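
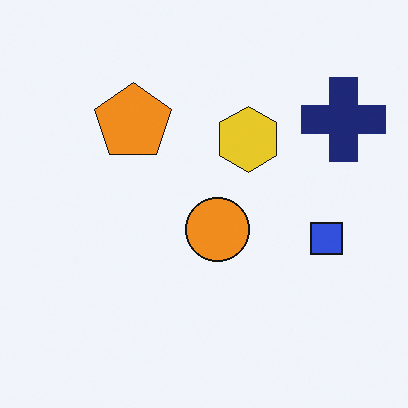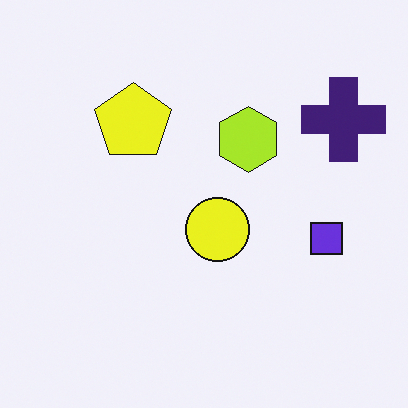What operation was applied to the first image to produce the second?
It was hue-shifted by a small amount.

Every shape's color has rotated by the same amount around the hue wheel — a uniform hue shift.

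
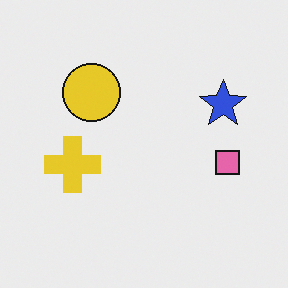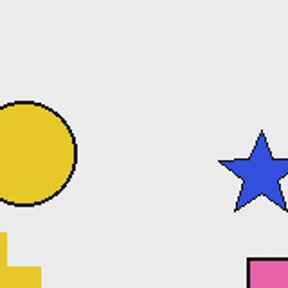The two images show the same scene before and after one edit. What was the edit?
This is the original image cropped to a noticeably smaller region and rescaled.

The visible shapes are larger and the field of view is narrower; shapes near the original edges may be partly or wholly outside the frame — a crop-and-rescale.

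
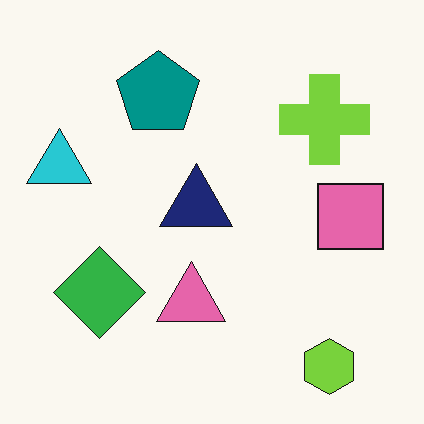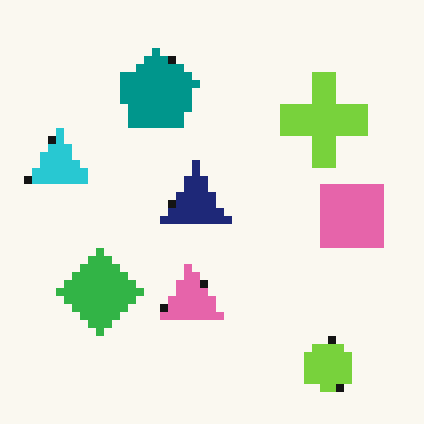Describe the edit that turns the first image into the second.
The image was pixelated into visible square blocks.

Shapes are reduced to large square blocks; fine edges and outlines are lost — a downscale-then-upscale (mosaic) effect.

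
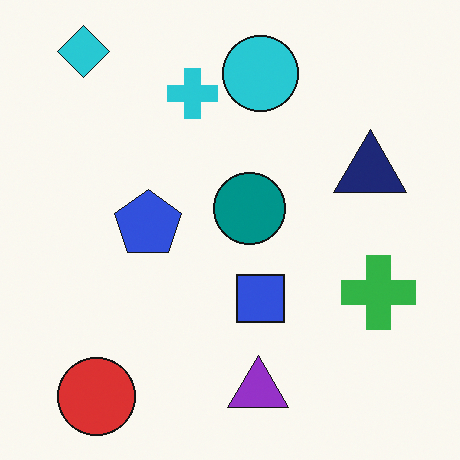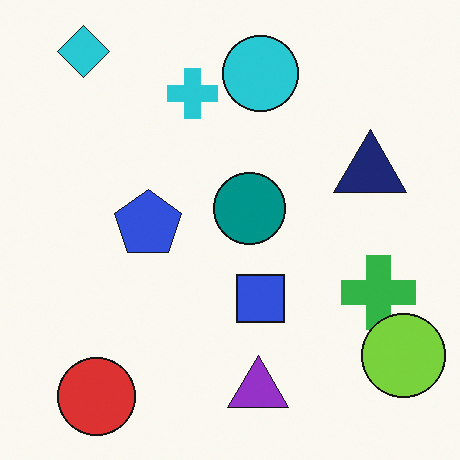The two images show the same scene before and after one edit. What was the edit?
This is the original image overlaid with an additional lime circle.

A lime circle appears in the second image that is absent from the first.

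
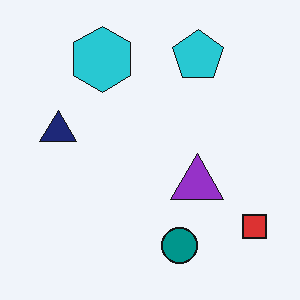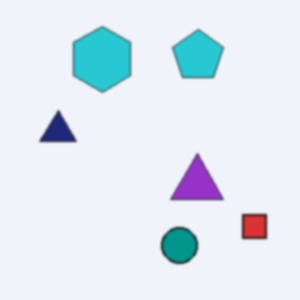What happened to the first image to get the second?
It was given a subtle gaussian blur.

Shape edges and outlines are uniformly softened across the whole image.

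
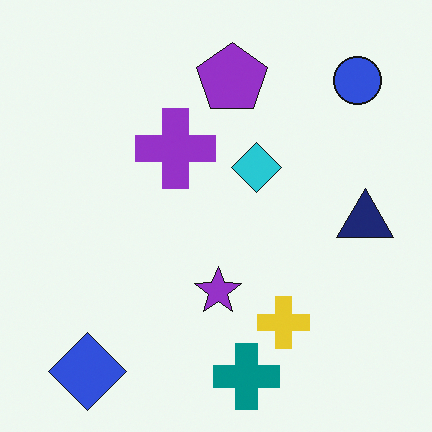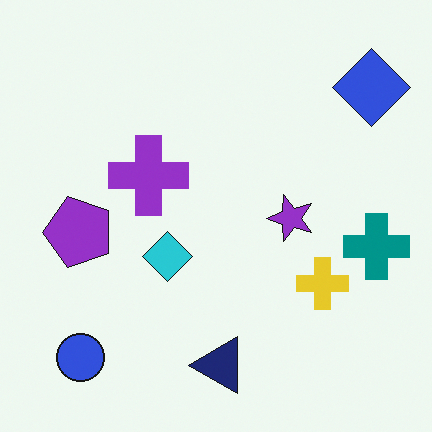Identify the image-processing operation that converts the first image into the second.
It was transposed (reflected across the top-left ↔ bottom-right diagonal).

Shapes have swapped their row and column positions — what was in the top-right is now in the bottom-left — a diagonal reflection.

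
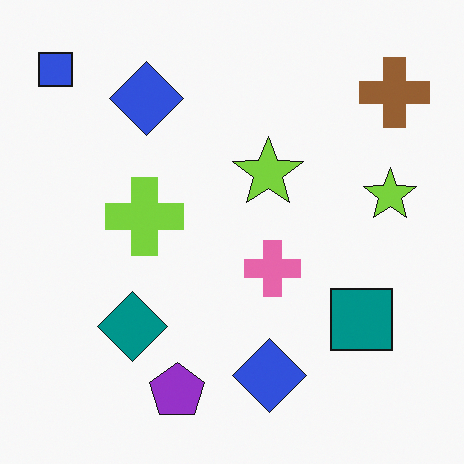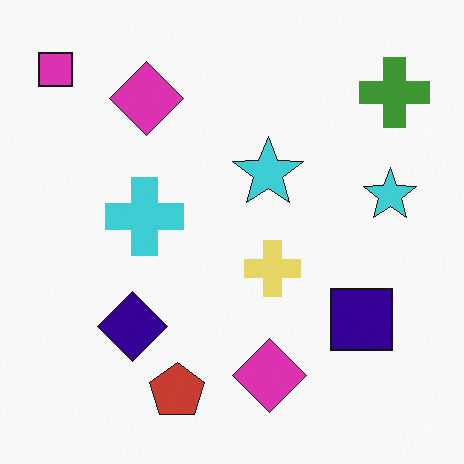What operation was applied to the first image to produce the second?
It was hue-shifted through roughly a third of the color wheel.

Every shape's color has rotated by the same amount around the hue wheel — a uniform hue shift.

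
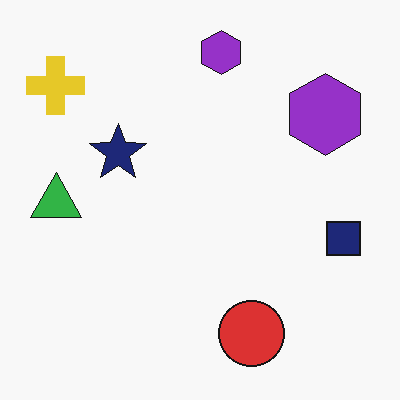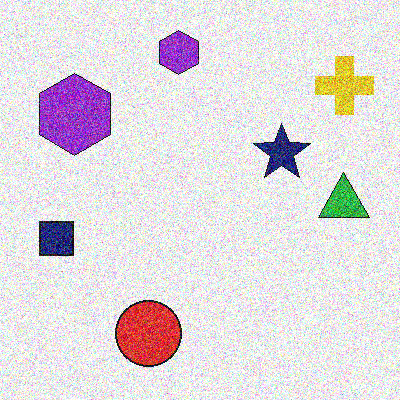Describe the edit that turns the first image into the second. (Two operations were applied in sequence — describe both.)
Flipped horizontally (left ↔ right), then degraded with heavy additive noise.

The yellow cross is in the top-left of the first image and the top-right of the second — shapes on opposite sides of the vertical midline have swapped in a mirror flip. Random speckle covers the whole image, including the flat background.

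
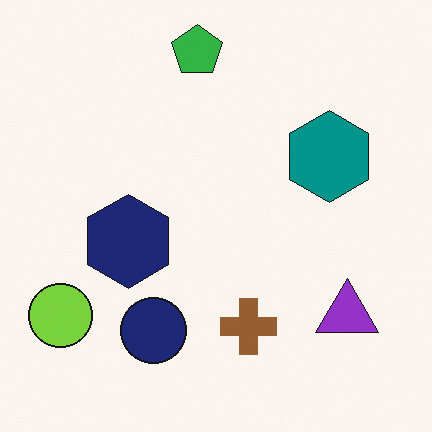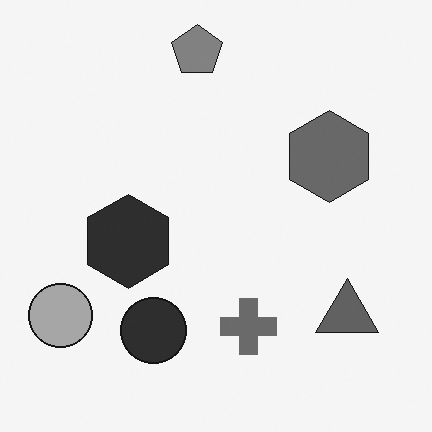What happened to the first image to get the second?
The image was converted to grayscale.

All color is removed — every shape is now a shade of grey.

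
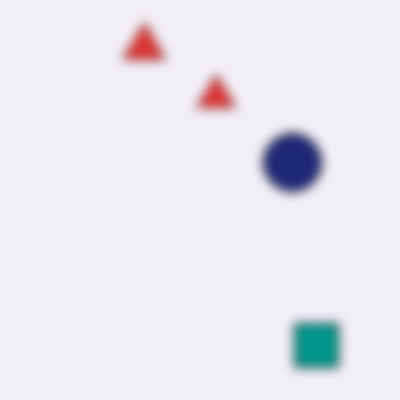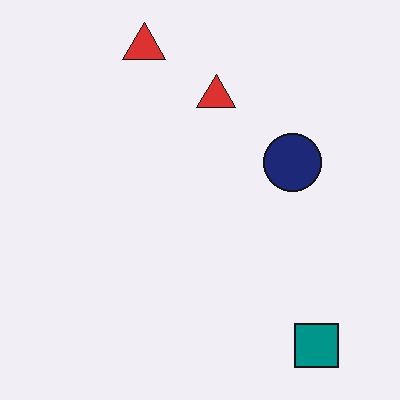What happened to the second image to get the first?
It was heavily blurred.

Shape edges and outlines are uniformly softened across the whole image.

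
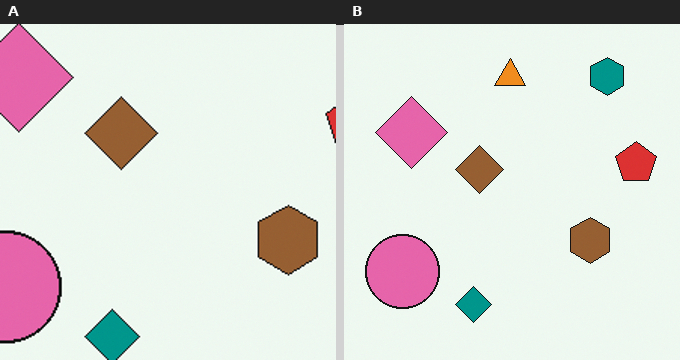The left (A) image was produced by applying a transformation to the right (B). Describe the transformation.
This is the original image cropped slightly and scaled back up.

The visible shapes are larger and the field of view is narrower; shapes near the original edges may be partly or wholly outside the frame — a crop-and-rescale.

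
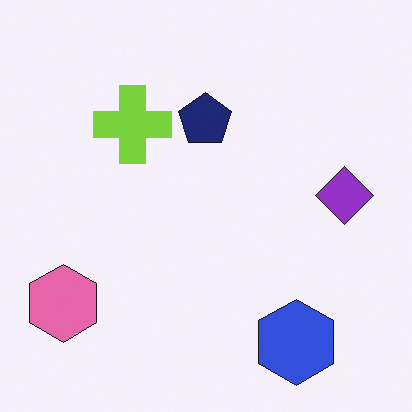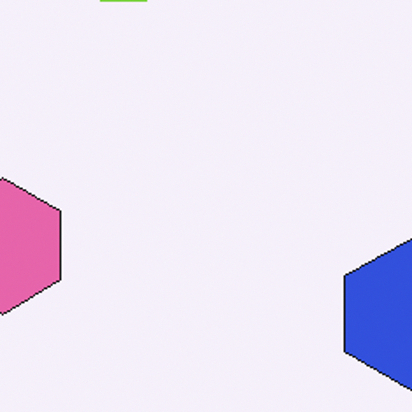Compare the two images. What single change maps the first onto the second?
Cropped tightly and scaled back up.

The visible shapes are larger and the field of view is narrower; shapes near the original edges may be partly or wholly outside the frame — a crop-and-rescale.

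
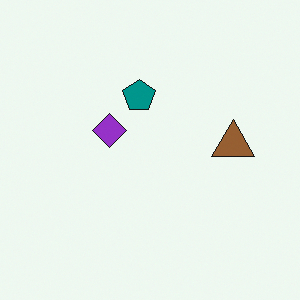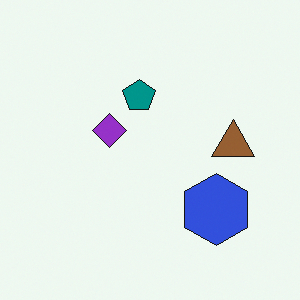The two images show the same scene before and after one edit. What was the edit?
The image was overlaid with an additional blue hexagon.

A blue hexagon appears in the second image that is absent from the first.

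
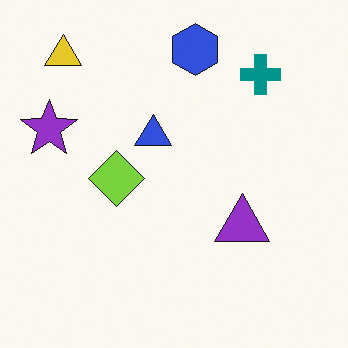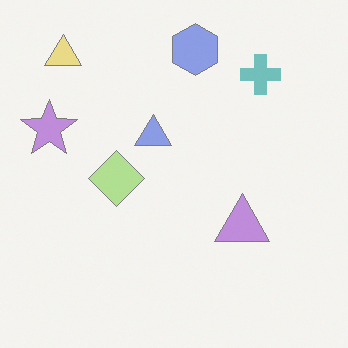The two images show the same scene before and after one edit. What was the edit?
The transformation is: given much lower contrast.

Tones are pushed toward mid-grey across the whole image — a global contrast change.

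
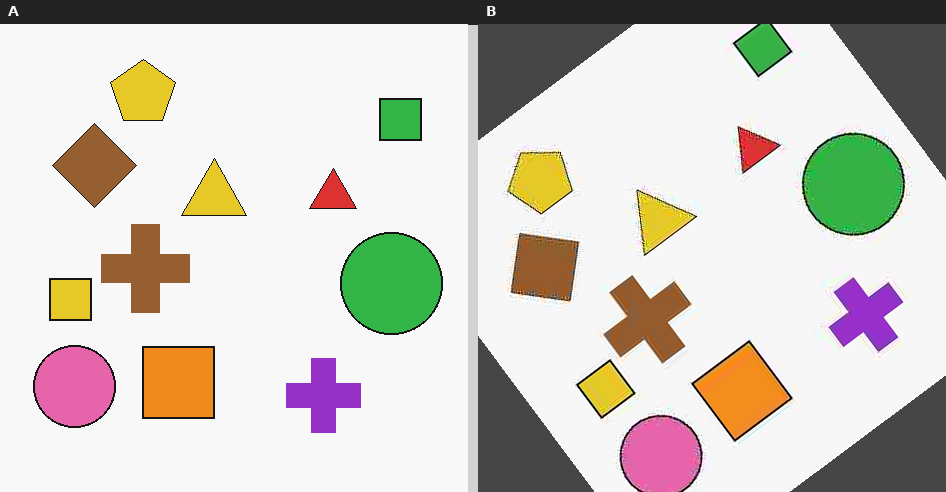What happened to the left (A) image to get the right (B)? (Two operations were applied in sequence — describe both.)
It was degraded with heavy JPEG compression, then rotated counter-clockwise by a large amount — several tens of degrees.

Blocky 8×8 compression artifacts appear around shape edges and the flat background shows ringing — characteristic JPEG degradation. Every shape is tilted by the same angle and the image corners show triangular fill wedges — a whole-image rotation by a non-right angle.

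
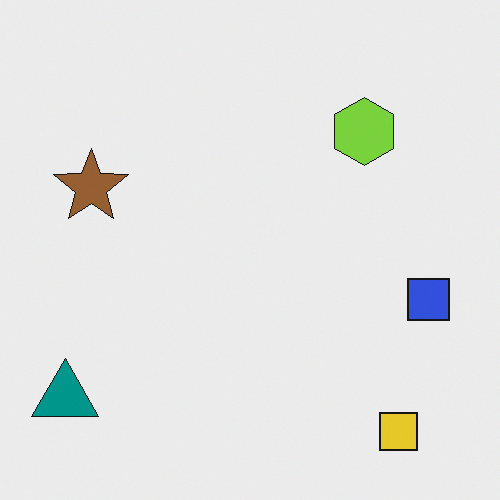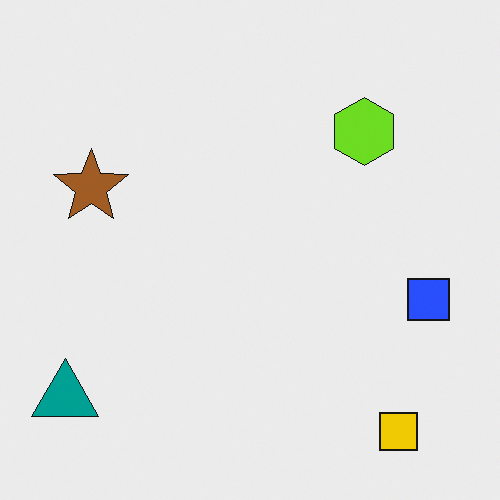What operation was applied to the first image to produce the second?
Slightly oversaturated.

All colors are more vivid — a global saturation change.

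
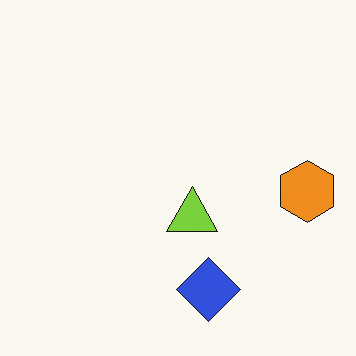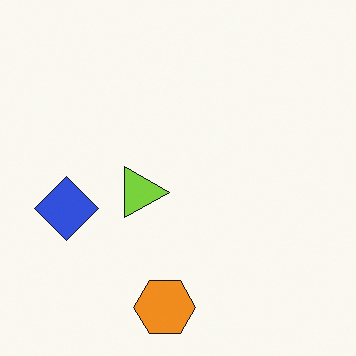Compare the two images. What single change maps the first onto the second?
The image was rotated 90° clockwise.

The orange hexagon sits in the right of the first image and the bottom of the second — consistent with a whole-image 90° clockwise rotation.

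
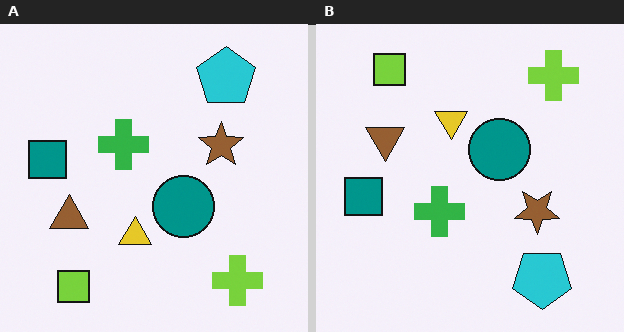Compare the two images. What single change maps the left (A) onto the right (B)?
This is the original image flipped vertically (top ↔ bottom).

The lime square is in the bottom-left of the left (A) image and the top-left of the right (B) — shapes on opposite sides of the horizontal midline have swapped in a mirror flip.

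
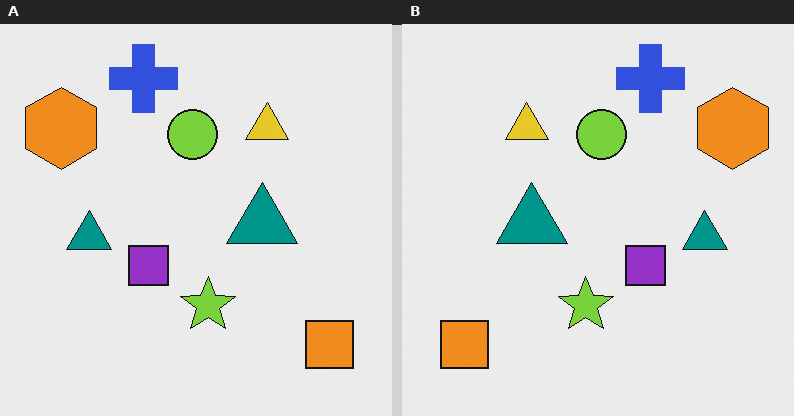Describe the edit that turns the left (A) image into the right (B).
The image was flipped horizontally (left ↔ right).

The orange hexagon is in the top-left of the left (A) image and the top-right of the right (B) — shapes on opposite sides of the vertical midline have swapped in a mirror flip.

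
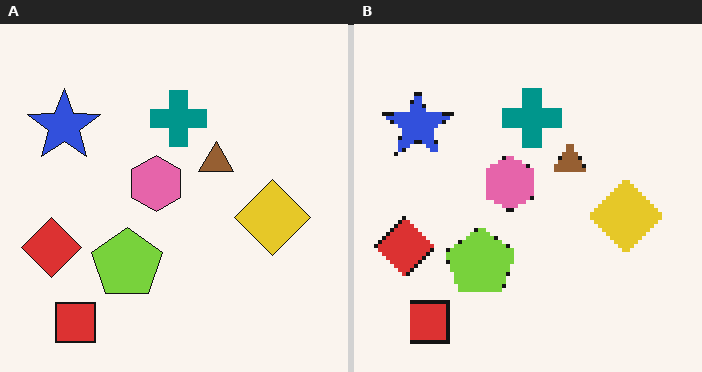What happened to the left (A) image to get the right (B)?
Lightly pixelated (a mild mosaic effect).

Shapes are reduced to large square blocks; fine edges and outlines are lost — a downscale-then-upscale (mosaic) effect.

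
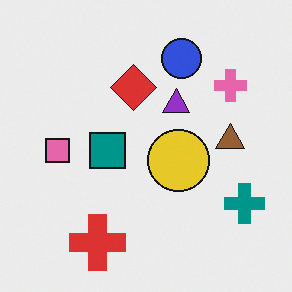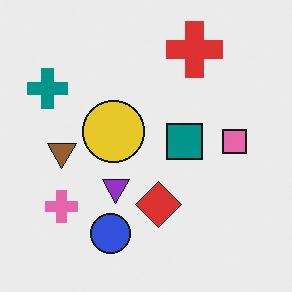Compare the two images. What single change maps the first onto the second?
It was rotated 180°.

The teal cross sits in the bottom-right of the first image and the top-left of the second — consistent with a whole-image 180° rotation.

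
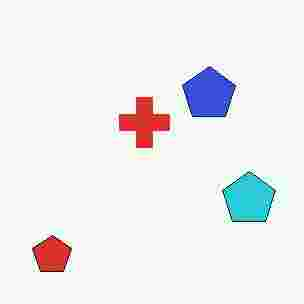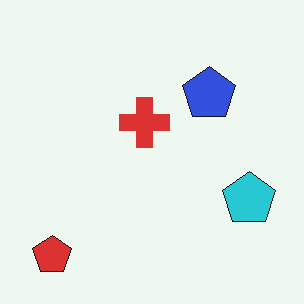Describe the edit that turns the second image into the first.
The transformation is: heavily JPEG-compressed with obvious blocking artifacts.

Blocky 8×8 compression artifacts appear around shape edges and the flat background shows ringing — characteristic JPEG degradation.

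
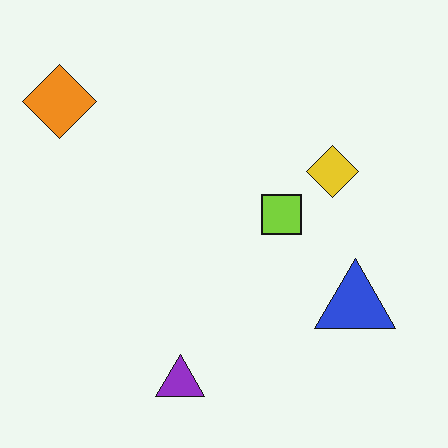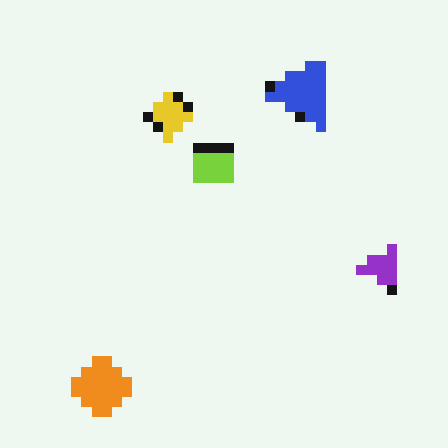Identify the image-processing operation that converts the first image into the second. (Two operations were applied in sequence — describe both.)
The image was heavily pixelated into large blocks, then rotated 90° counter-clockwise.

Shapes are reduced to large square blocks; fine edges and outlines are lost — a downscale-then-upscale (mosaic) effect. The orange diamond sits in the top-left of the first image and the bottom-left of the second — consistent with a whole-image 90° counter-clockwise rotation.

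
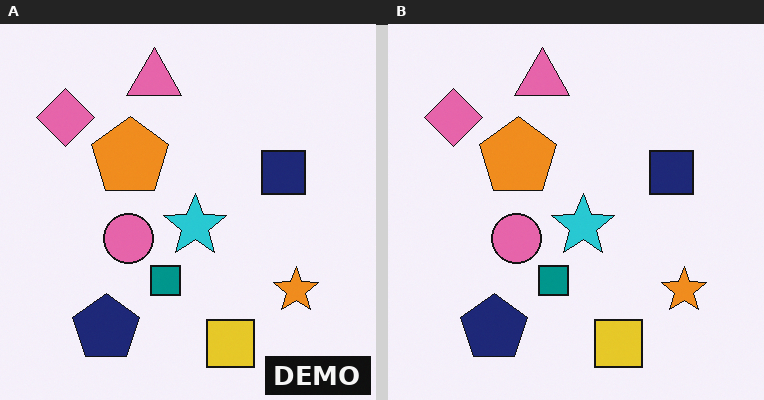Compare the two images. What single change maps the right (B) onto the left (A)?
This is the original image watermarked with the text "DEMO" in the lower-right corner.

A dark label reading "DEMO" appears in the lower-right corner.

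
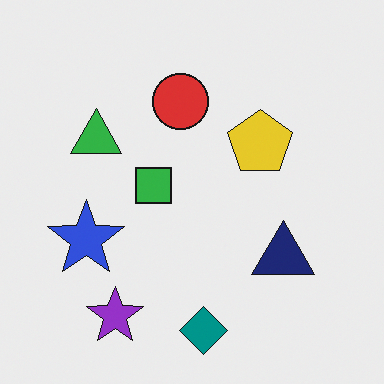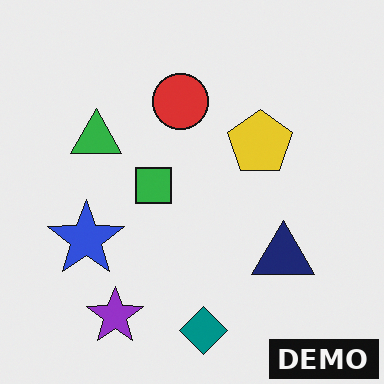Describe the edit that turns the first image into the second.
Watermarked with the text "DEMO" in the lower-right corner.

A dark label reading "DEMO" appears in the lower-right corner.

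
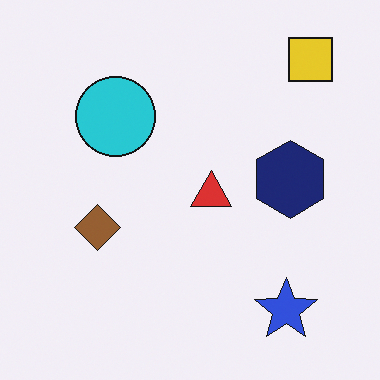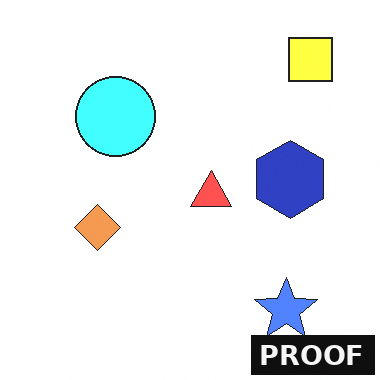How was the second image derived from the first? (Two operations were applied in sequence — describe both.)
The transformation is: substantially brightened, then watermarked with the text "PROOF" in the lower-right corner.

Every pixel — background and shapes alike — is uniformly brightened. A dark label reading "PROOF" appears in the lower-right corner.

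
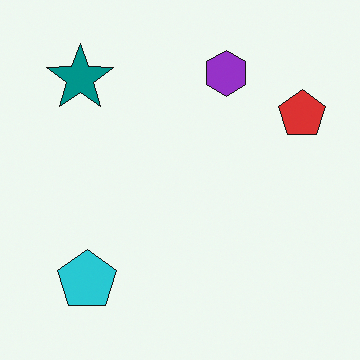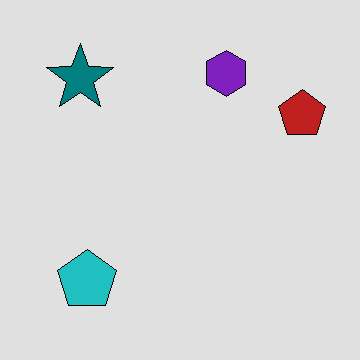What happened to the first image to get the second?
Moderately posterized.

Each flat color has snapped to a coarser quantized level — most visibly, the near-white background has dropped to a flat grey.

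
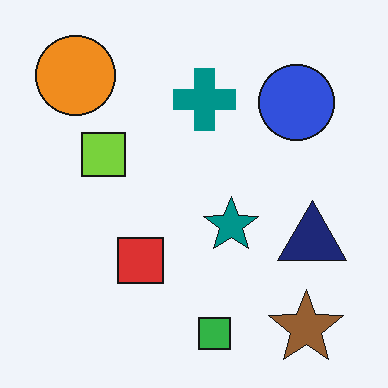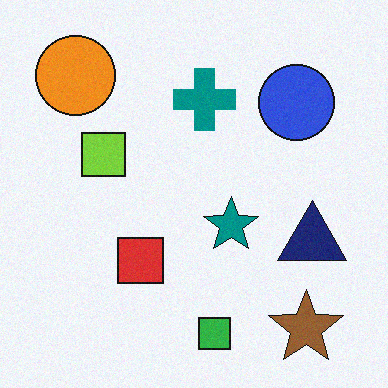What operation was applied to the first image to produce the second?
The second image is the first degraded with subtle gaussian noise.

Random speckle covers the whole image, including the flat background.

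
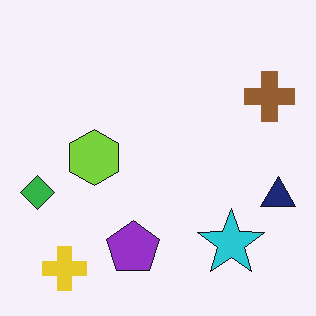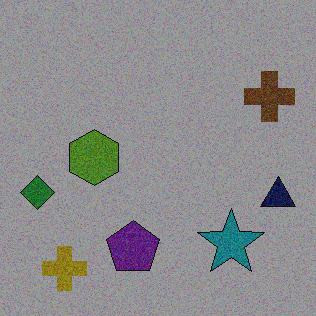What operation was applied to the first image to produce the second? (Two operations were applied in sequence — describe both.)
It was degraded with a thick layer of grain, then noticeably darkened.

Random speckle covers the whole image, including the flat background. Every pixel — background and shapes alike — is uniformly darkened.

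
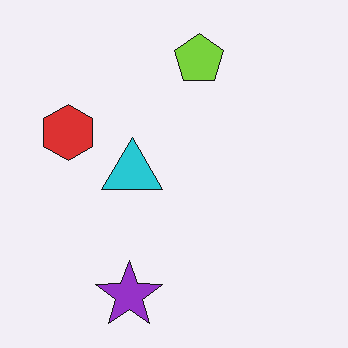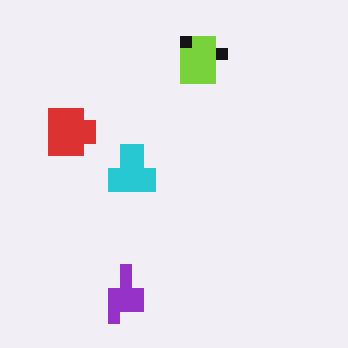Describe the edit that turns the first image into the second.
Coarsely pixelated.

Shapes are reduced to large square blocks; fine edges and outlines are lost — a downscale-then-upscale (mosaic) effect.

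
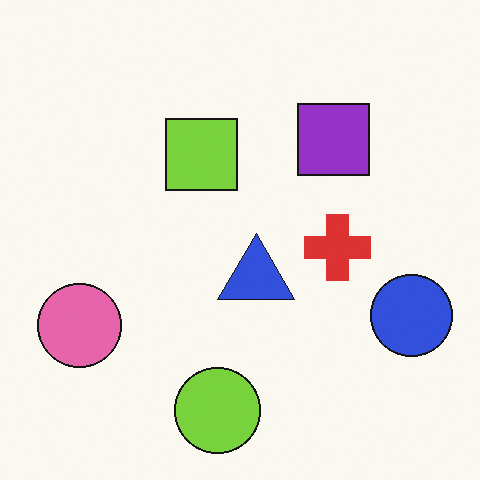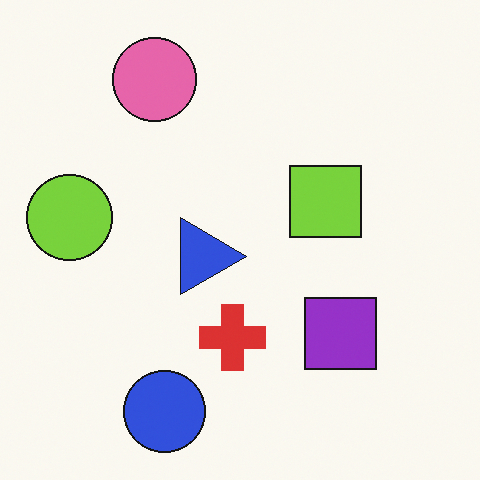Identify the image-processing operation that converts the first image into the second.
This is the original image rotated 90° clockwise.

The blue circle sits in the right of the first image and the bottom of the second — consistent with a whole-image 90° clockwise rotation.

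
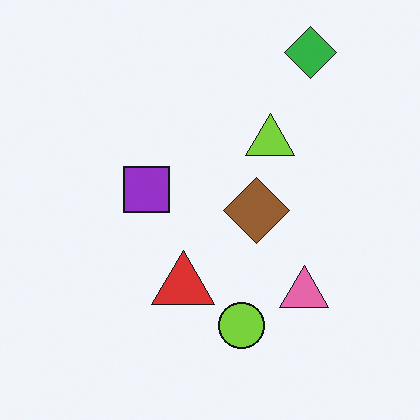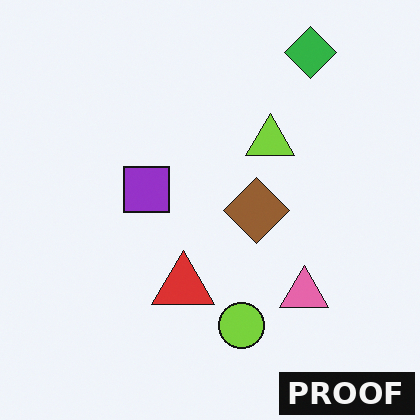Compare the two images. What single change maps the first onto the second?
The transformation is: watermarked with the text "PROOF" in the lower-right corner.

A dark label reading "PROOF" appears in the lower-right corner.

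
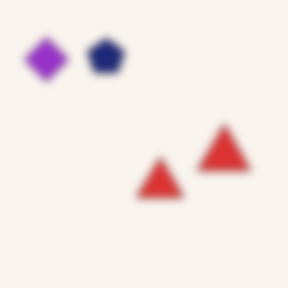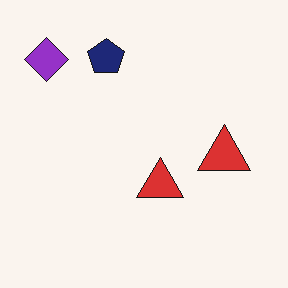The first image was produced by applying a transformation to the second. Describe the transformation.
This is the original image noticeably gaussian-blurred.

Shape edges and outlines are uniformly softened across the whole image.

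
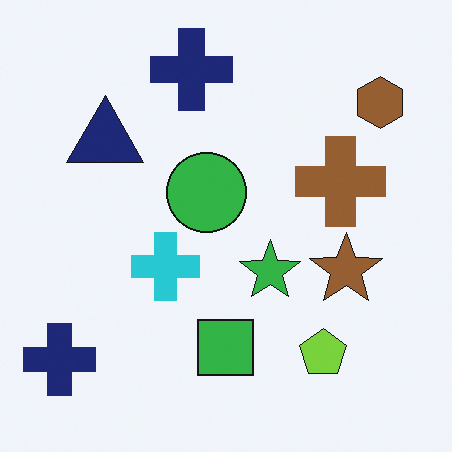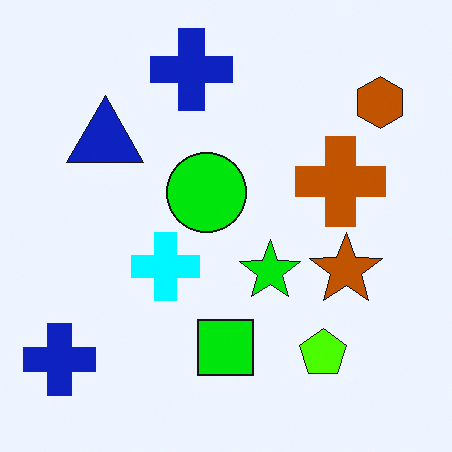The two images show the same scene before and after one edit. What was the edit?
The image was made much more vivid (saturation change).

All colors are more vivid — a global saturation change.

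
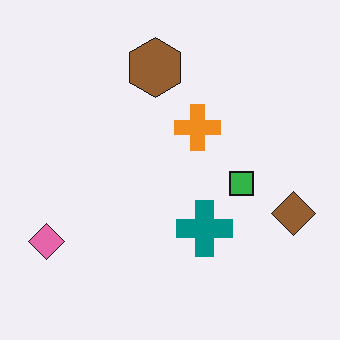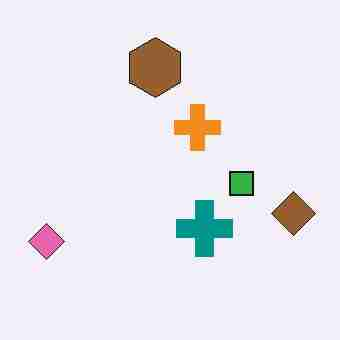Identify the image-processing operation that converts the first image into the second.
Heavily JPEG-compressed with obvious blocking artifacts.

Blocky 8×8 compression artifacts appear around shape edges and the flat background shows ringing — characteristic JPEG degradation.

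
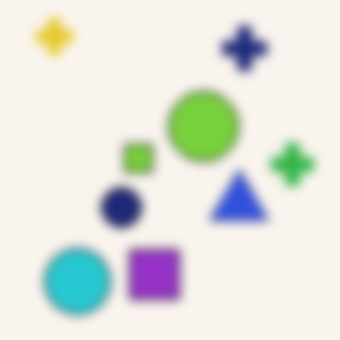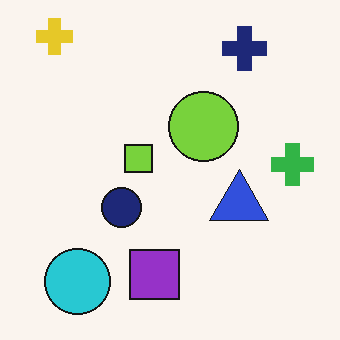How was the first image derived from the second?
It was heavily blurred.

Shape edges and outlines are uniformly softened across the whole image.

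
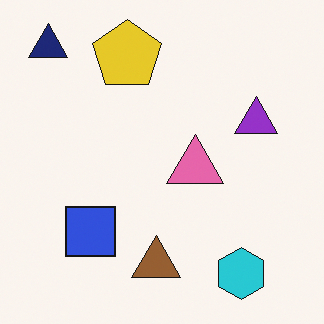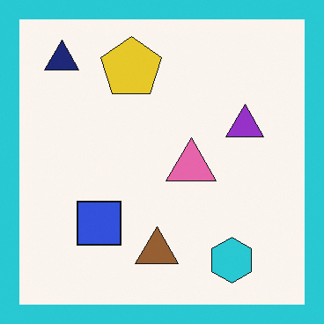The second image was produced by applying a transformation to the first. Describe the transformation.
The image was framed with a cyan border.

A solid cyan frame runs around the edge of the second image, with the content slightly shrunk inside it.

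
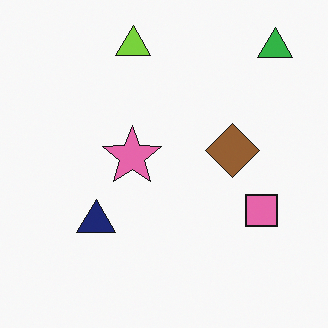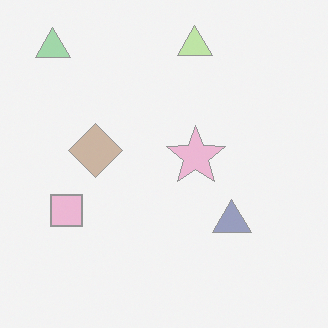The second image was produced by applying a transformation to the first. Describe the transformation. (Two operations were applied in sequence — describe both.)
The image was flipped horizontally (left ↔ right), then washed out (contrast reduced).

The green triangle is in the top-right of the first image and the top-left of the second — shapes on opposite sides of the vertical midline have swapped in a mirror flip. Tones are pushed toward mid-grey across the whole image — a global contrast change.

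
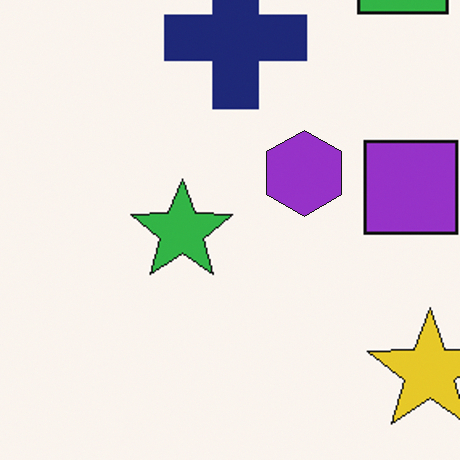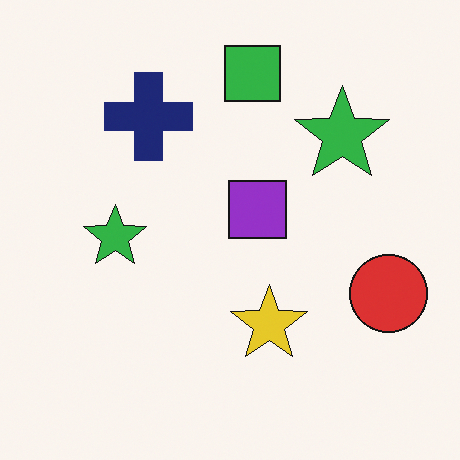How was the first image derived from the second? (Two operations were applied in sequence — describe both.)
The transformation is: cropped to a modestly smaller region and rescaled, then overlaid with an additional purple hexagon.

The visible shapes are larger and the field of view is narrower; shapes near the original edges may be partly or wholly outside the frame — a crop-and-rescale. A purple hexagon appears in the first image that is absent from the second.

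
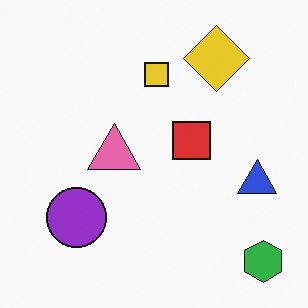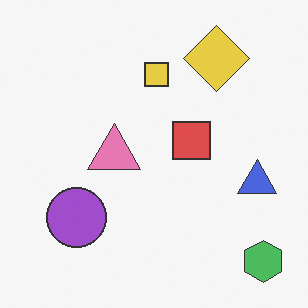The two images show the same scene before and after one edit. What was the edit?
Given slightly reduced contrast.

Tones are pushed toward mid-grey across the whole image — a global contrast change.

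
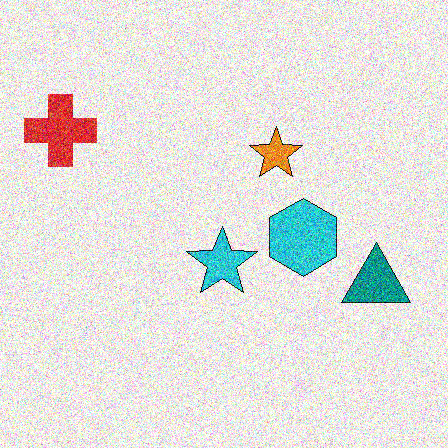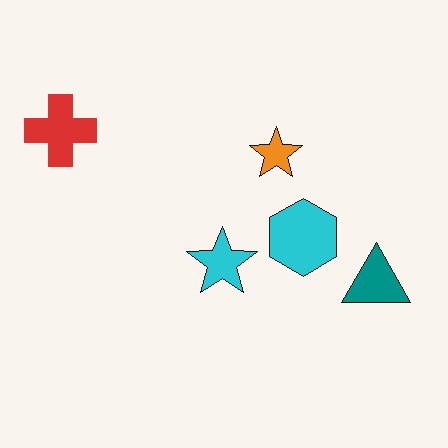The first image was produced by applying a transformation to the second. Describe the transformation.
Degraded with a thick layer of grain.

Random speckle covers the whole image, including the flat background.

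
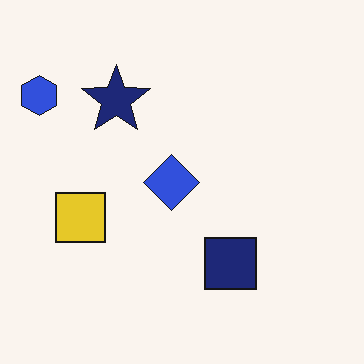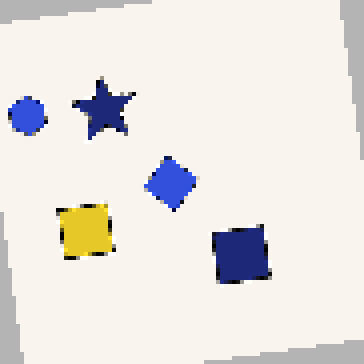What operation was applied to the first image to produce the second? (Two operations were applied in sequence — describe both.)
This is the original image rotated counter-clockwise by a few degrees, then mildly pixelated.

Every shape is tilted by the same angle and the image corners show triangular fill wedges — a whole-image rotation by a non-right angle. Shapes are reduced to large square blocks; fine edges and outlines are lost — a downscale-then-upscale (mosaic) effect.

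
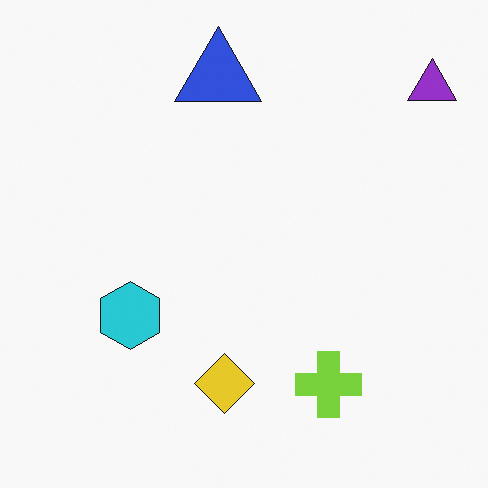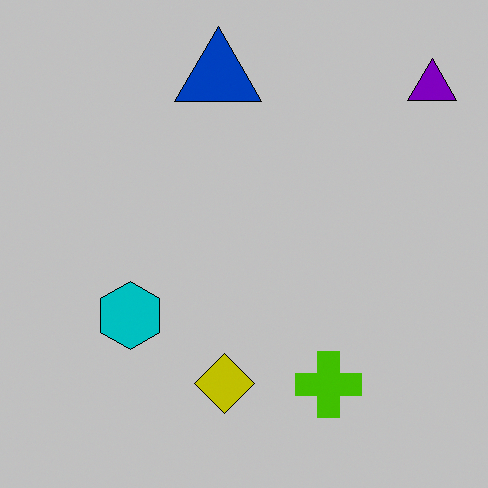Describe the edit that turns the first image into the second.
Heavily posterized to just a handful of flat colors.

Each flat color has snapped to a coarser quantized level — most visibly, the near-white background has dropped to a flat grey.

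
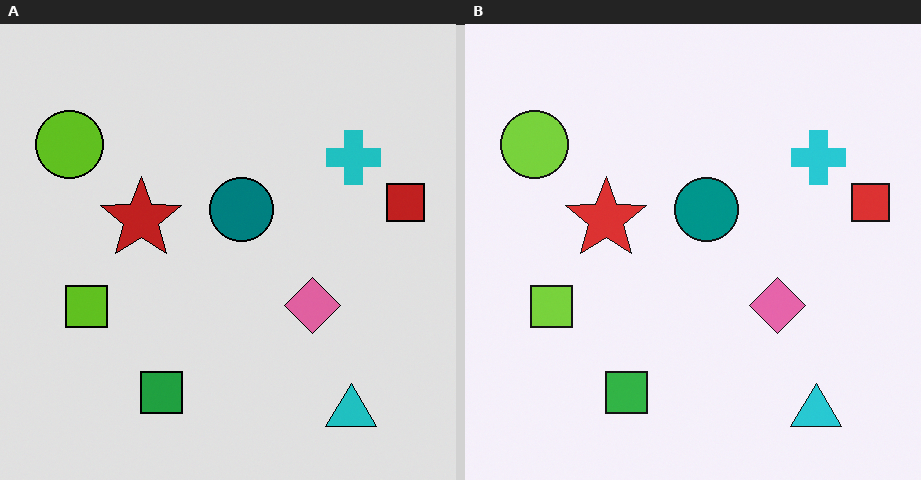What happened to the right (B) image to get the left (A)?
This is the original image posterized to a reduced palette.

Each flat color has snapped to a coarser quantized level — most visibly, the near-white background has dropped to a flat grey.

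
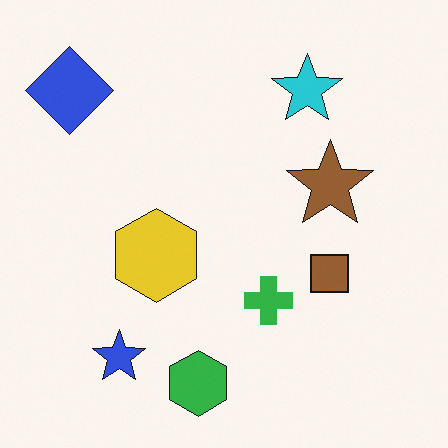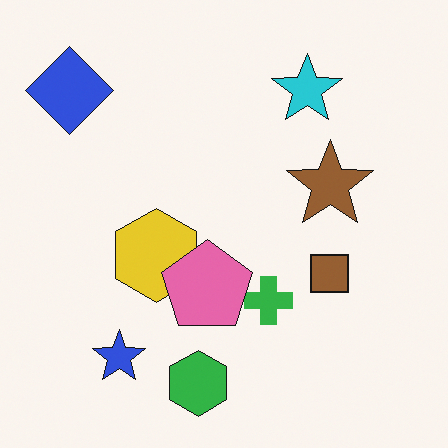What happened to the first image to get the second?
The second image is the first overlaid with an additional pink pentagon.

A pink pentagon appears in the second image that is absent from the first.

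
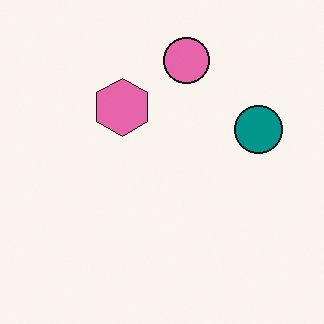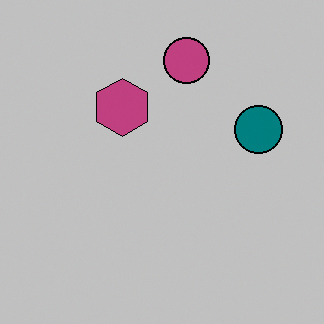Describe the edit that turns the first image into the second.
It was heavily posterized to just a handful of flat colors.

Each flat color has snapped to a coarser quantized level — most visibly, the near-white background has dropped to a flat grey.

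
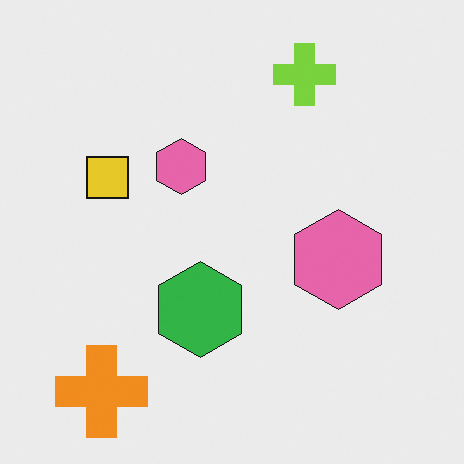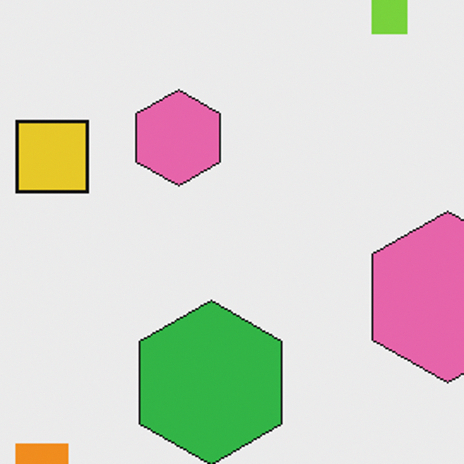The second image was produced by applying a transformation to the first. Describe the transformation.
The second image is the first cropped to a noticeably smaller region and rescaled.

The visible shapes are larger and the field of view is narrower; shapes near the original edges may be partly or wholly outside the frame — a crop-and-rescale.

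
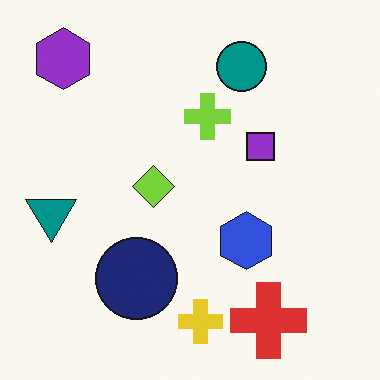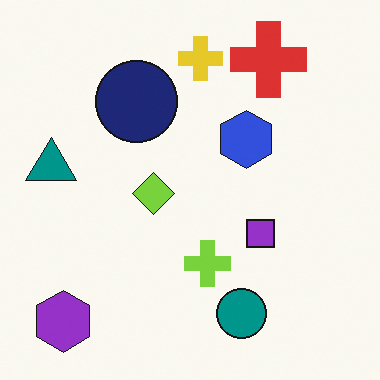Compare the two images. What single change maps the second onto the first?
Flipped vertically (top ↔ bottom).

The yellow cross is in the top of the second image and the bottom of the first — shapes on opposite sides of the horizontal midline have swapped in a mirror flip.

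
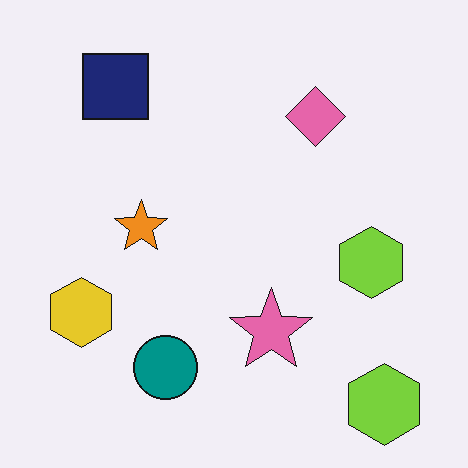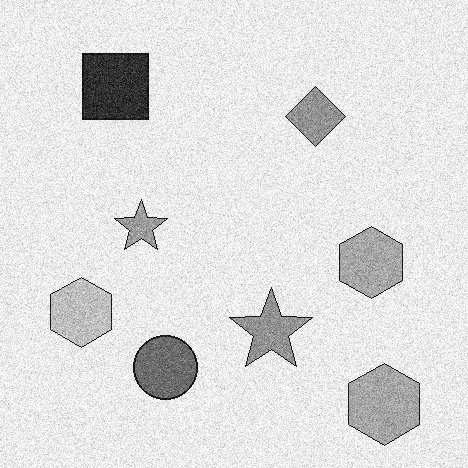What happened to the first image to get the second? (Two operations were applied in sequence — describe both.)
The second image is the first degraded with visible gaussian noise, then converted to grayscale.

Random speckle covers the whole image, including the flat background. All color is removed — every shape is now a shade of grey.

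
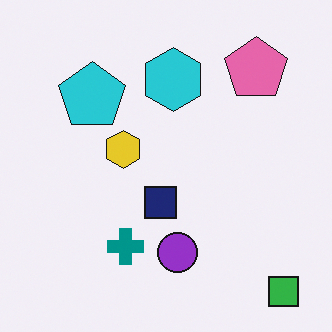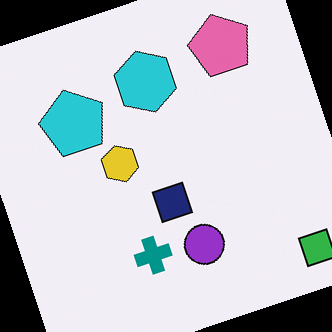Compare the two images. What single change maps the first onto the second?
It was rotated counter-clockwise by a clearly visible amount.

Every shape is tilted by the same angle and the image corners show triangular fill wedges — a whole-image rotation by a non-right angle.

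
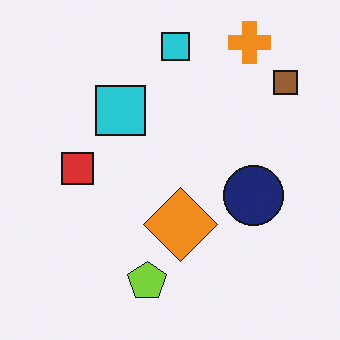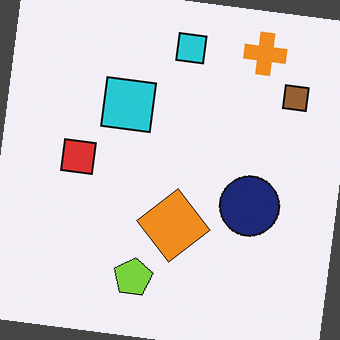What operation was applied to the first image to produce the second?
Rotated clockwise by a few degrees.

Every shape is tilted by the same angle and the image corners show triangular fill wedges — a whole-image rotation by a non-right angle.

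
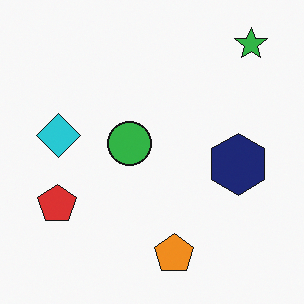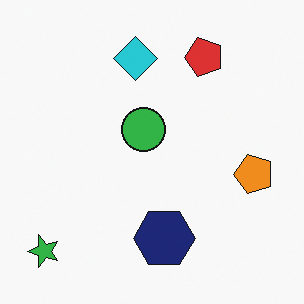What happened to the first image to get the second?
It was transposed (reflected across the top-left ↔ bottom-right diagonal).

Shapes have swapped their row and column positions — what was in the top-right is now in the bottom-left — a diagonal reflection.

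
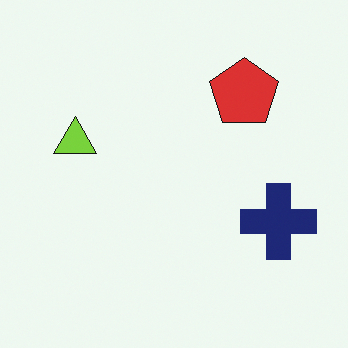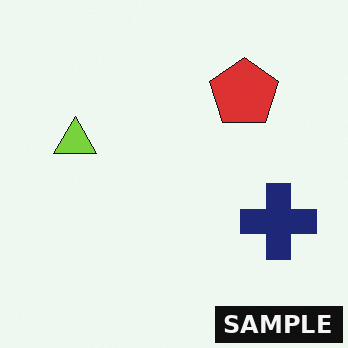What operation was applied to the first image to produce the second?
The second image is the first watermarked with the text "SAMPLE" in the lower-right corner.

A dark label reading "SAMPLE" appears in the lower-right corner.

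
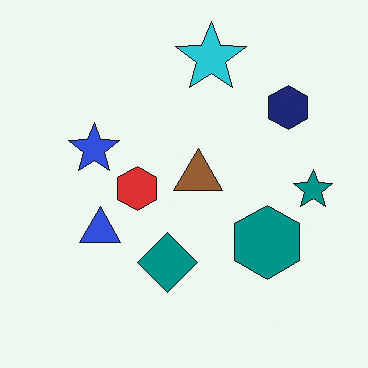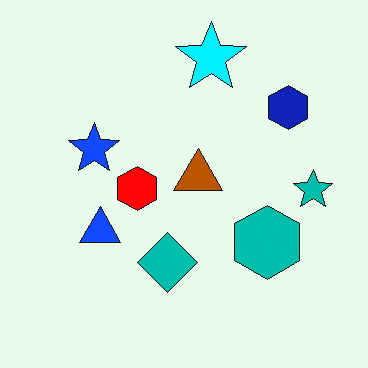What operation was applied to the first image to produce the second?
The image was made much more vivid (saturation change).

All colors are more vivid — a global saturation change.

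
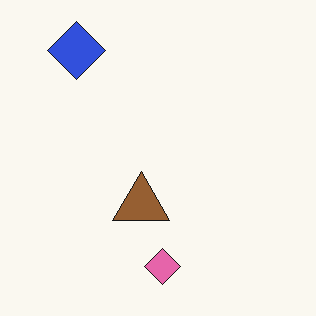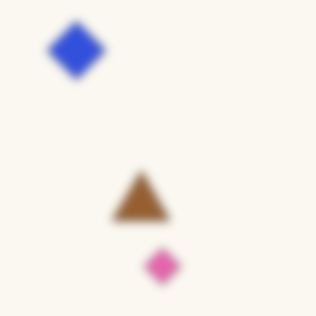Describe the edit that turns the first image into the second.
Moderately blurred.

Shape edges and outlines are uniformly softened across the whole image.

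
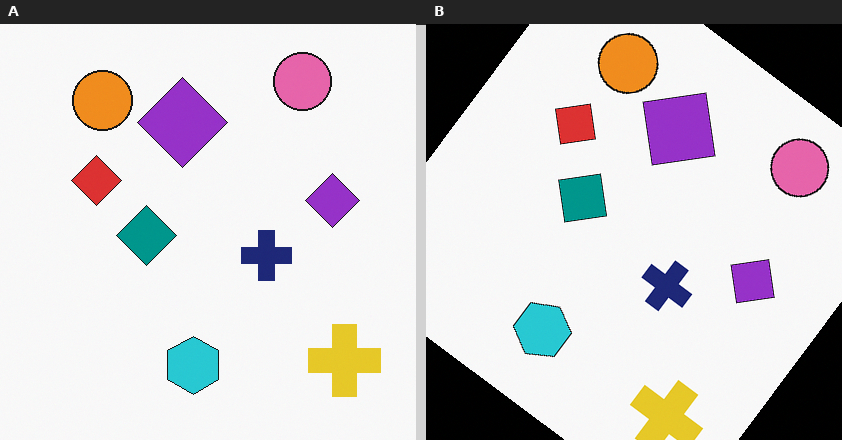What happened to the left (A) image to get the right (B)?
Rotated clockwise by a large amount — several tens of degrees.

Every shape is tilted by the same angle and the image corners show triangular fill wedges — a whole-image rotation by a non-right angle.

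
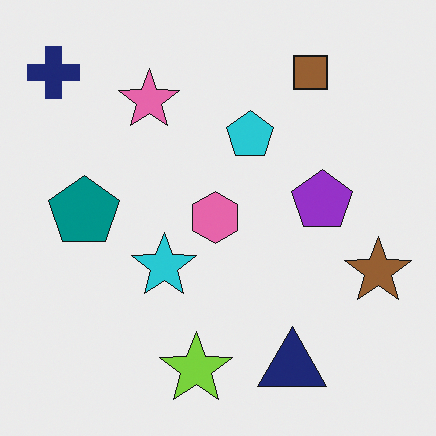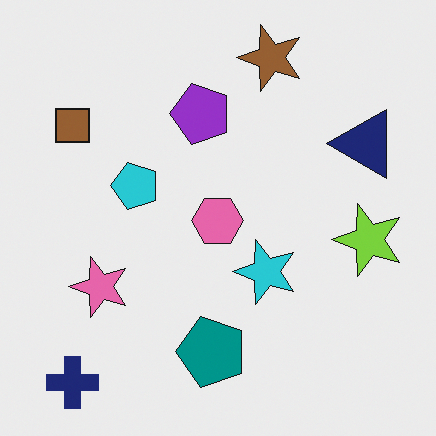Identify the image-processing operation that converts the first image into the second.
This is the original image rotated 90° counter-clockwise.

The navy cross sits in the top-left of the first image and the bottom-left of the second — consistent with a whole-image 90° counter-clockwise rotation.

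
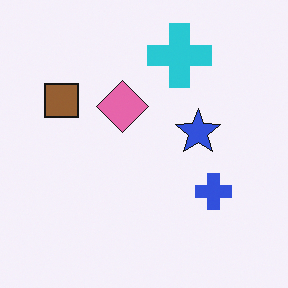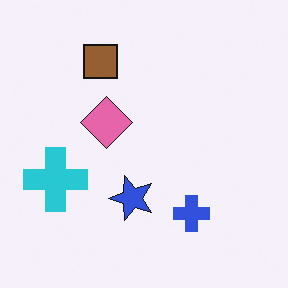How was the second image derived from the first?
The transformation is: transposed (reflected across the top-left ↔ bottom-right diagonal).

Shapes have swapped their row and column positions — what was in the top-right is now in the bottom-left — a diagonal reflection.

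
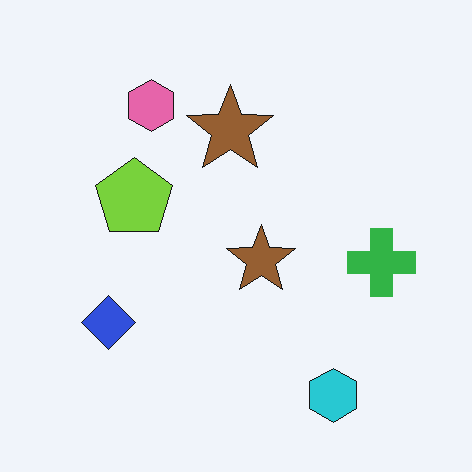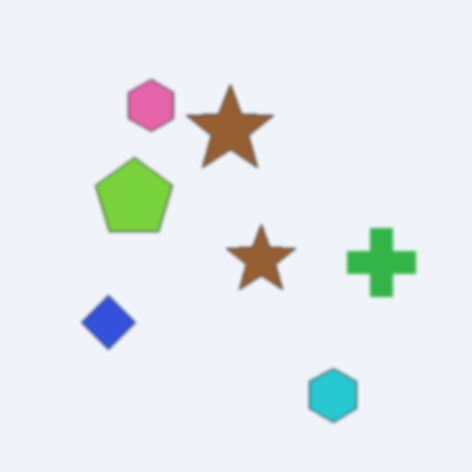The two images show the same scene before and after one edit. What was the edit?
The image was lightly blurred.

Shape edges and outlines are uniformly softened across the whole image.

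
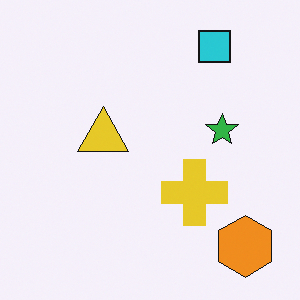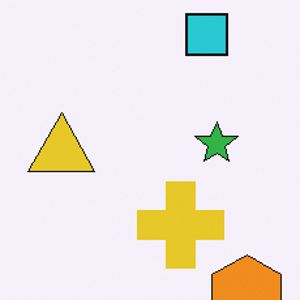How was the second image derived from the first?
The transformation is: cropped slightly and scaled back up.

The visible shapes are larger and the field of view is narrower; shapes near the original edges may be partly or wholly outside the frame — a crop-and-rescale.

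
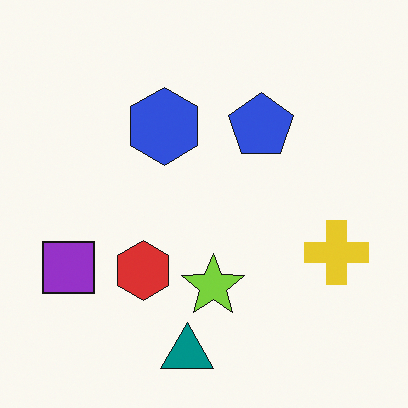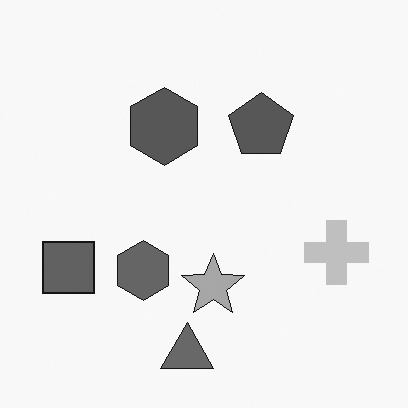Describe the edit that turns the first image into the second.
Converted to grayscale.

All color is removed — every shape is now a shade of grey.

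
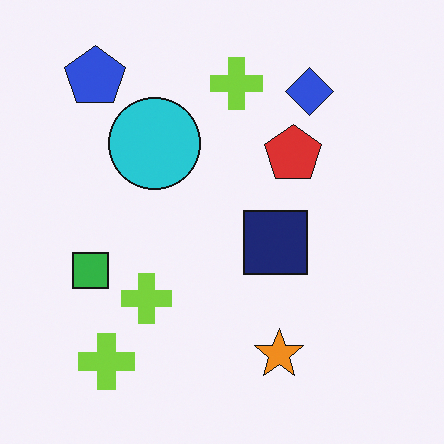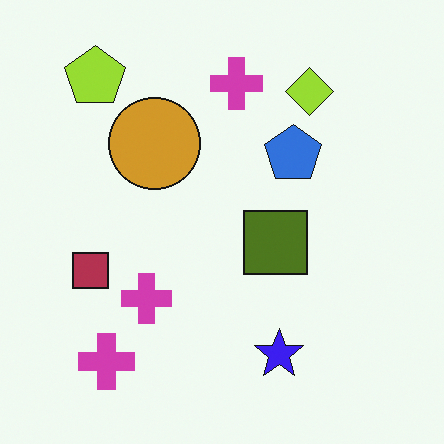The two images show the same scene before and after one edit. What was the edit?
It was hue-shifted by a large amount.

Every shape's color has rotated by the same amount around the hue wheel — a uniform hue shift.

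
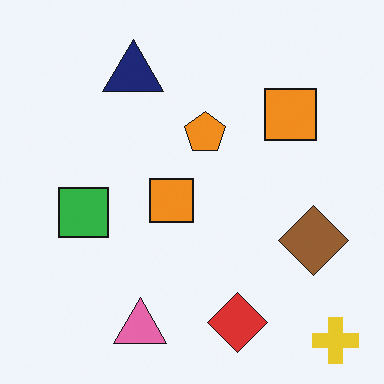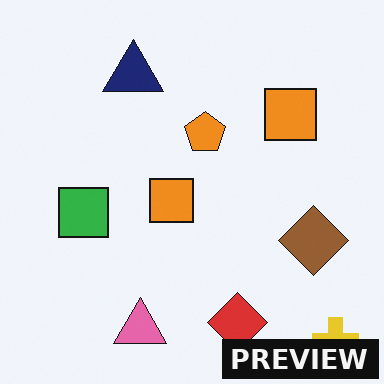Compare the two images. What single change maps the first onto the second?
The transformation is: watermarked with the text "PREVIEW" in the lower-right corner.

A dark label reading "PREVIEW" appears in the lower-right corner.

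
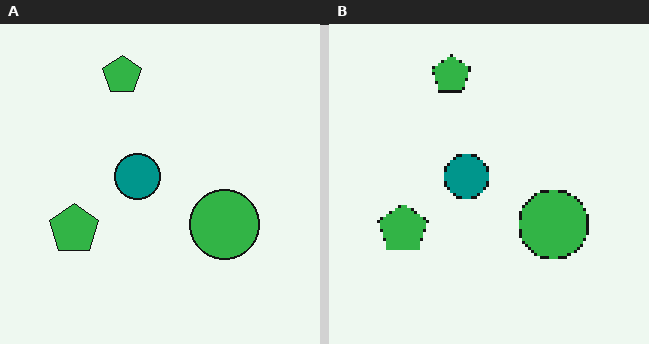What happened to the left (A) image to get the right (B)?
The image was lightly pixelated (a mild mosaic effect).

Shapes are reduced to large square blocks; fine edges and outlines are lost — a downscale-then-upscale (mosaic) effect.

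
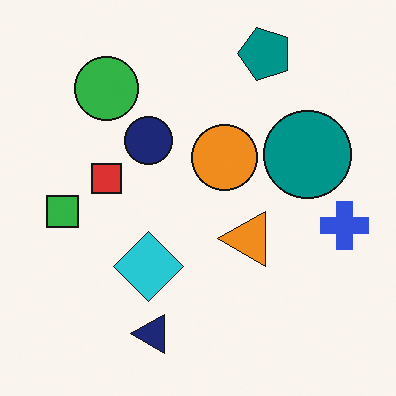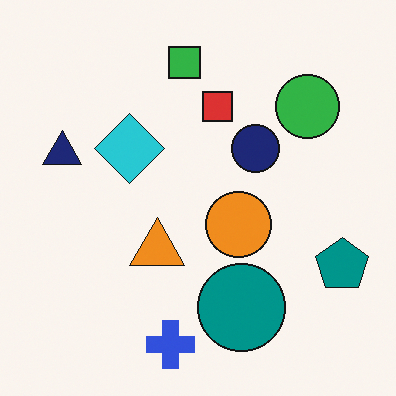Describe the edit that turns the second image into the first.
The first image is the second rotated 90° counter-clockwise.

The teal pentagon sits in the bottom-right of the second image and the top-right of the first — consistent with a whole-image 90° counter-clockwise rotation.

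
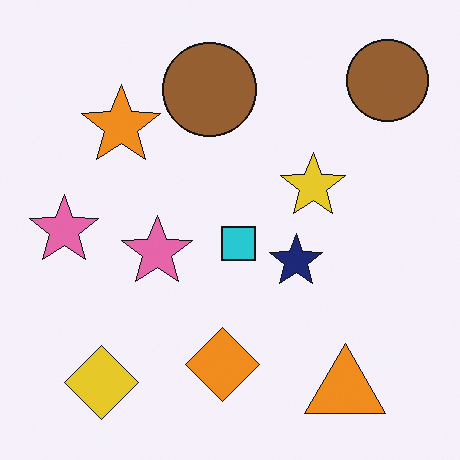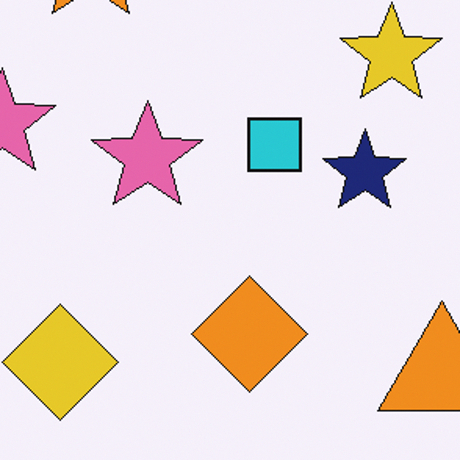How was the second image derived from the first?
Cropped to a modestly smaller region and rescaled.

The visible shapes are larger and the field of view is narrower; shapes near the original edges may be partly or wholly outside the frame — a crop-and-rescale.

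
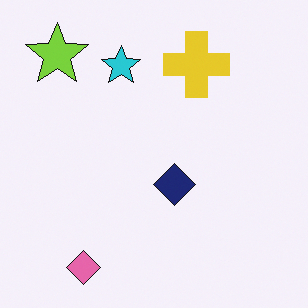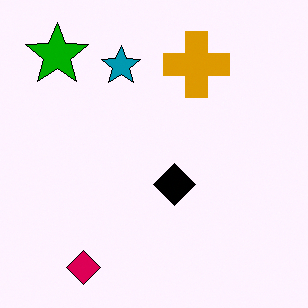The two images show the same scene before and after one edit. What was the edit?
Boosted in contrast.

Tones are pushed away from mid-grey across the whole image — a global contrast change.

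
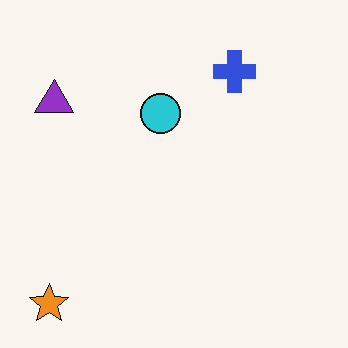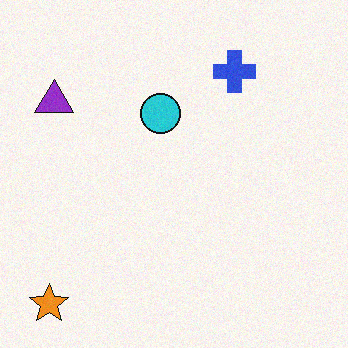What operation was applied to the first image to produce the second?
The second image is the first degraded with light additive noise.

Random speckle covers the whole image, including the flat background.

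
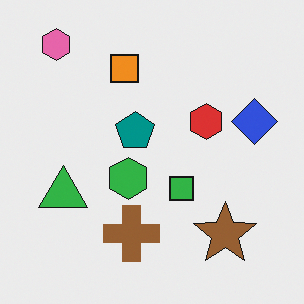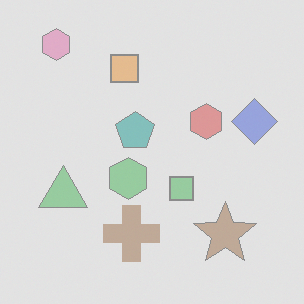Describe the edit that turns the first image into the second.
The second image is the first washed out (contrast reduced).

Tones are pushed toward mid-grey across the whole image — a global contrast change.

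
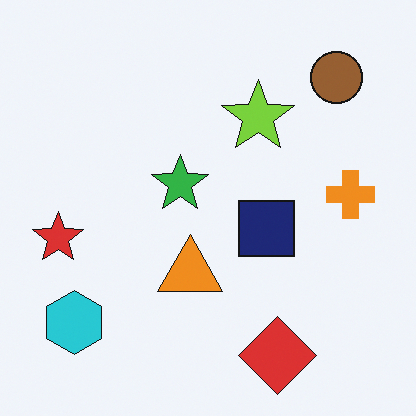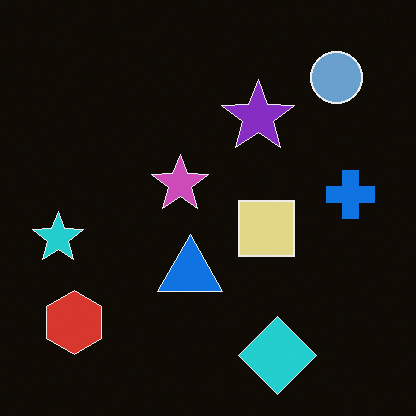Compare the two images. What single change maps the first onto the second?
It was color-inverted (negative).

The light background has become dark and every shape's color is its complement — a photographic negative.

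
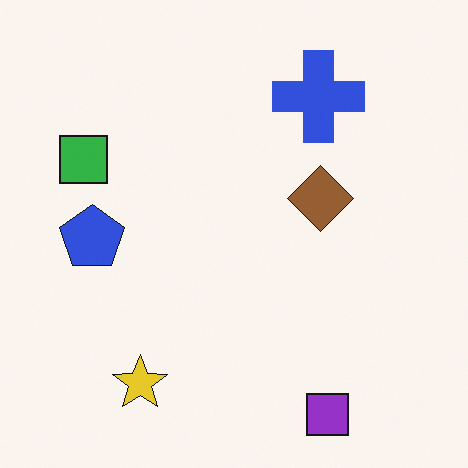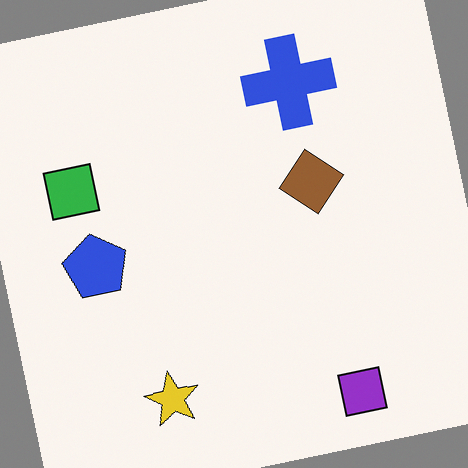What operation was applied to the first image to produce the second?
The image was rotated counter-clockwise by a small amount.

Every shape is tilted by the same angle and the image corners show triangular fill wedges — a whole-image rotation by a non-right angle.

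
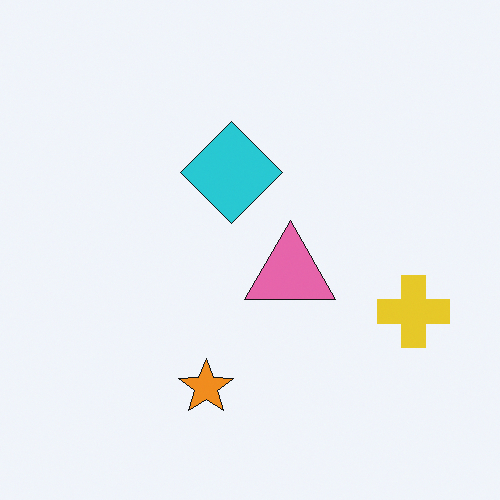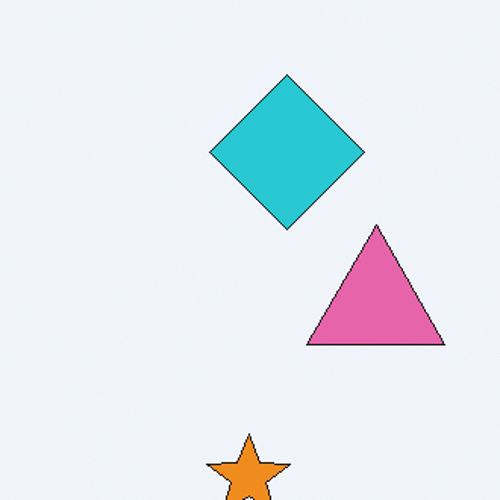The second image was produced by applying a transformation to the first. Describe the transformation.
The second image is the first cropped to a modestly smaller region and rescaled.

The visible shapes are larger and the field of view is narrower; shapes near the original edges may be partly or wholly outside the frame — a crop-and-rescale.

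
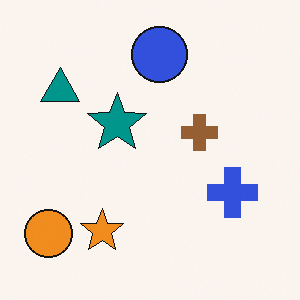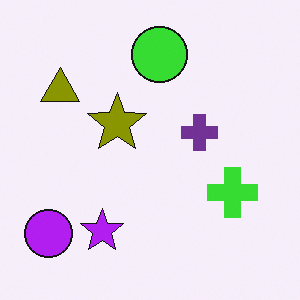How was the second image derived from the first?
This is the original image hue-shifted through roughly half the color wheel.

Every shape's color has rotated by the same amount around the hue wheel — a uniform hue shift.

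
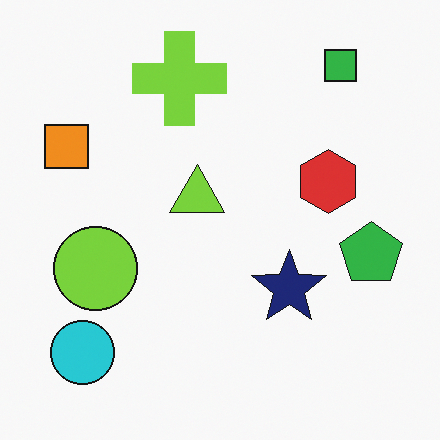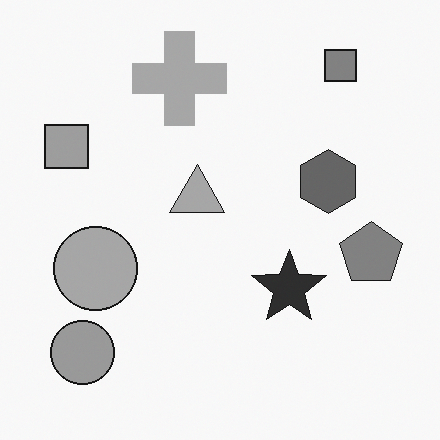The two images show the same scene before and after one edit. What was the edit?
The image was converted to grayscale.

All color is removed — every shape is now a shade of grey.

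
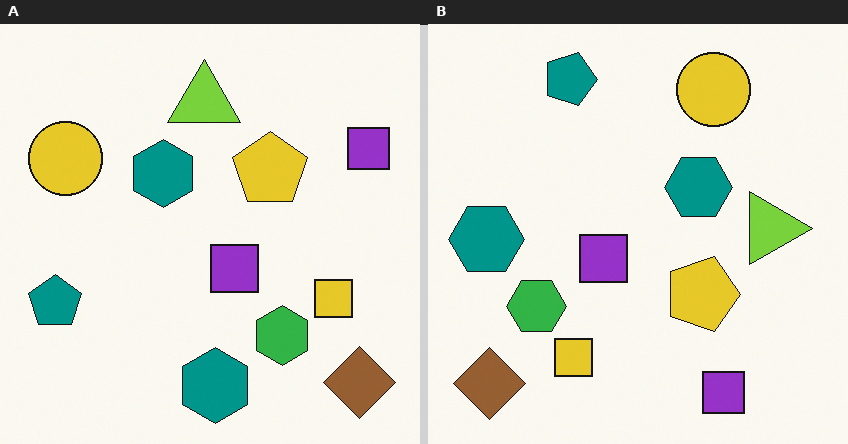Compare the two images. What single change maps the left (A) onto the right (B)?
The right (B) image is the left (A) rotated 90° clockwise.

The brown diamond sits in the bottom-right of the left (A) image and the bottom-left of the right (B) — consistent with a whole-image 90° clockwise rotation.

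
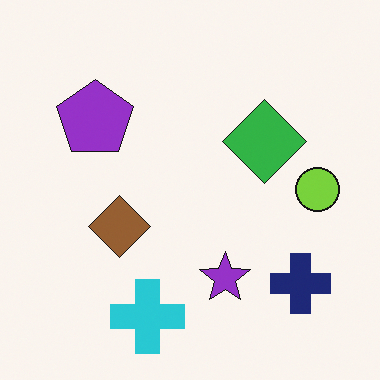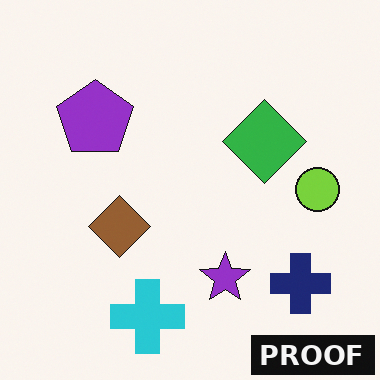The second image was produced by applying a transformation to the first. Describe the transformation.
Watermarked with the text "PROOF" in the lower-right corner.

A dark label reading "PROOF" appears in the lower-right corner.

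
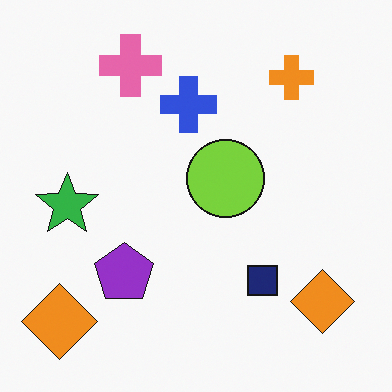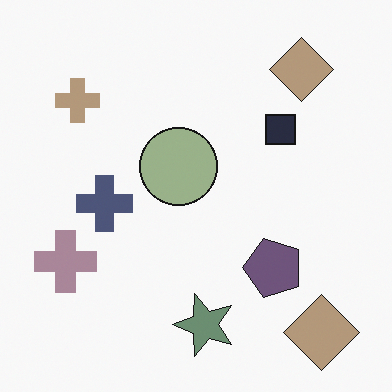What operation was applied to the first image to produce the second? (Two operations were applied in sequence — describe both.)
Rotated 90° counter-clockwise, then heavily desaturated.

The orange cross sits in the top-right of the first image and the top-left of the second — consistent with a whole-image 90° counter-clockwise rotation. All colors are more muted and greyish — a global saturation change.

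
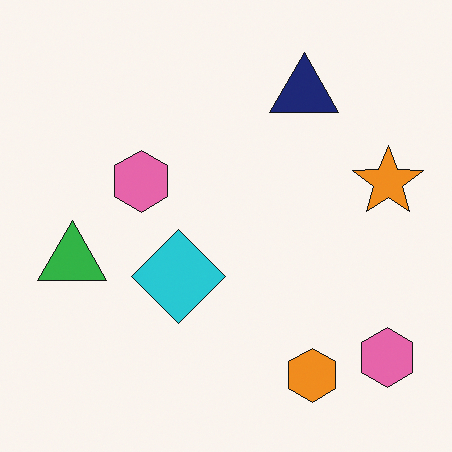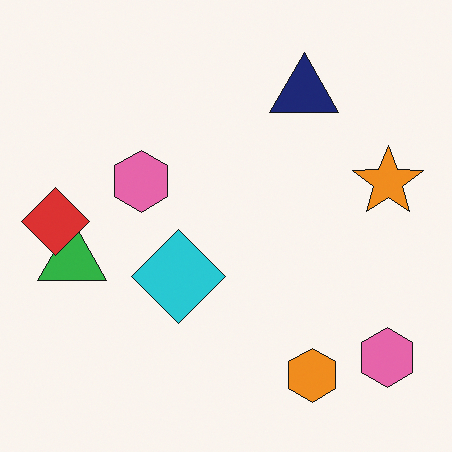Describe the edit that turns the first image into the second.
The transformation is: overlaid with an additional red diamond.

A red diamond appears in the second image that is absent from the first.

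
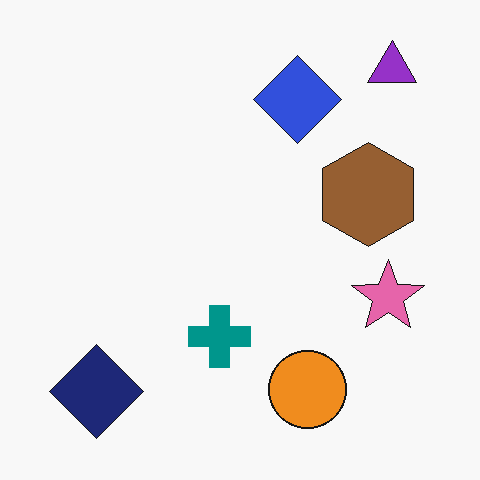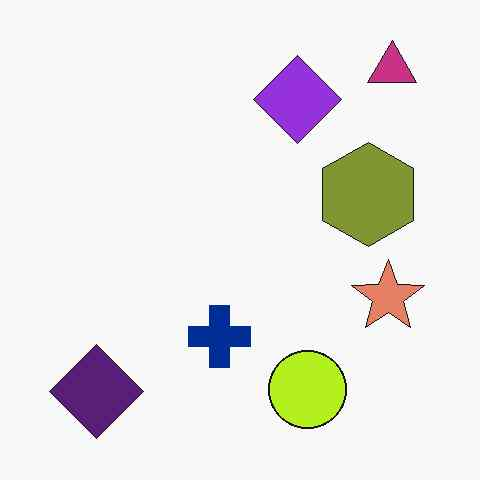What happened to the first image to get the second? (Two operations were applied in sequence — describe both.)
Hue-shifted by a small amount, then JPEG-compressed with visible artifacts.

Every shape's color has rotated by the same amount around the hue wheel — a uniform hue shift. Blocky 8×8 compression artifacts appear around shape edges and the flat background shows ringing — characteristic JPEG degradation.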